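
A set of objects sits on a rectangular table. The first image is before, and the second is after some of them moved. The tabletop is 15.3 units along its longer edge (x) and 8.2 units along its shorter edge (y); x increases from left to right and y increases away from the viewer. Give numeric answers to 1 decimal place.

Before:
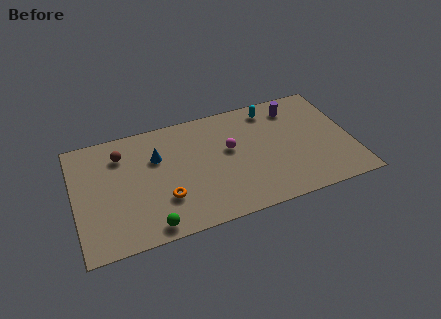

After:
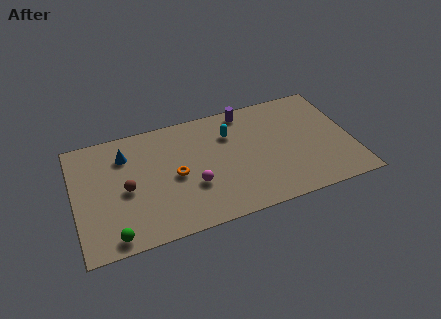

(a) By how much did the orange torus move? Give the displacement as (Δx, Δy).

(0.7, 1.4)

From the two frames, the orange torus sits at roughly (4.8, 2.5) before and (5.5, 3.9) after.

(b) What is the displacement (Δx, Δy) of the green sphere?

(-2.0, 0.0)

From the two frames, the green sphere sits at roughly (3.9, 0.9) before and (1.9, 0.9) after.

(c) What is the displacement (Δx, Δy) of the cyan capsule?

(-2.4, -1.1)

The cyan capsule was at about (11.1, 7.0) and moved to about (8.7, 5.9).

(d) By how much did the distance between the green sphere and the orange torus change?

+2.9

Before: roughly 1.8 units apart; after: 4.7. That's 2.9 units further apart.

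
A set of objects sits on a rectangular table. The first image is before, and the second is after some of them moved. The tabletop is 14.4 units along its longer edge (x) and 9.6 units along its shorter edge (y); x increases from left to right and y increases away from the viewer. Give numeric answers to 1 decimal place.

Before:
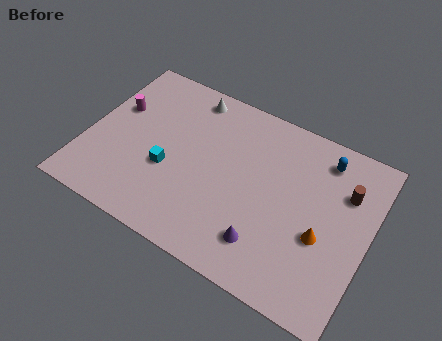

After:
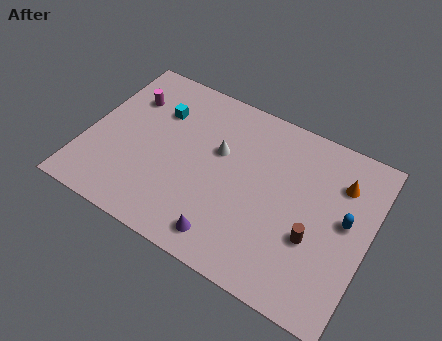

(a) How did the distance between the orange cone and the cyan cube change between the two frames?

+1.5

They were about 7.9 units apart before and 9.4 after — 1.5 units further apart.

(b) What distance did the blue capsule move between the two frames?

3.2

The blue capsule moved from about (11.7, 8.0) to (13.2, 5.2), a distance of √(1.5² + 2.8²) ≈ 3.2.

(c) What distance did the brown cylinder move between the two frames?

3.4

The brown cylinder was near (13.0, 6.7) before and (11.8, 3.5) after, so it travelled √(1.2² + 3.2²) ≈ 3.4 units.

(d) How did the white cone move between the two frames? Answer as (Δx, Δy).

(1.9, -2.5)

From the two frames, the white cone sits at roughly (4.7, 8.4) before and (6.6, 5.9) after.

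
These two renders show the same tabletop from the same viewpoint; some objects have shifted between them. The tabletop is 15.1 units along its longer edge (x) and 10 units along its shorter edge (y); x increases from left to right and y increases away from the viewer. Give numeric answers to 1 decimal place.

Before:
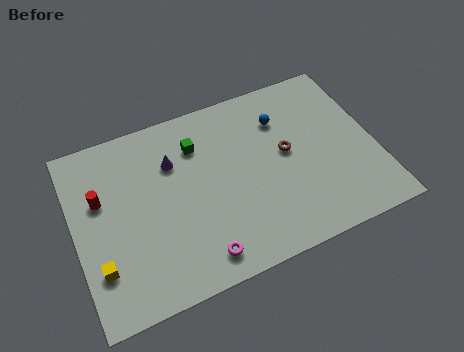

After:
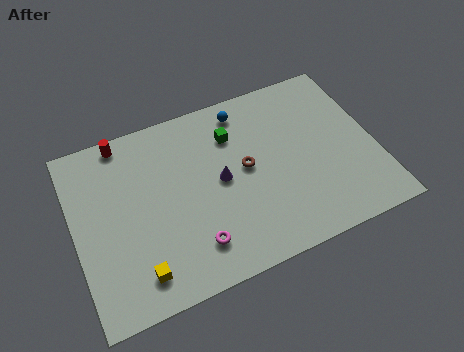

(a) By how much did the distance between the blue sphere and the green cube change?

-2.9

They were about 4.3 units apart before and 1.4 after — 2.9 units closer together.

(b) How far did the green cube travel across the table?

1.8

The green cube was near (6.4, 7.5) before and (8.2, 7.4) after, so it travelled √(1.8² + 0.1²) ≈ 1.8 units.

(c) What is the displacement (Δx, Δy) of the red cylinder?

(1.4, 2.8)

The red cylinder was at about (1.4, 6.3) and moved to about (2.8, 9.1).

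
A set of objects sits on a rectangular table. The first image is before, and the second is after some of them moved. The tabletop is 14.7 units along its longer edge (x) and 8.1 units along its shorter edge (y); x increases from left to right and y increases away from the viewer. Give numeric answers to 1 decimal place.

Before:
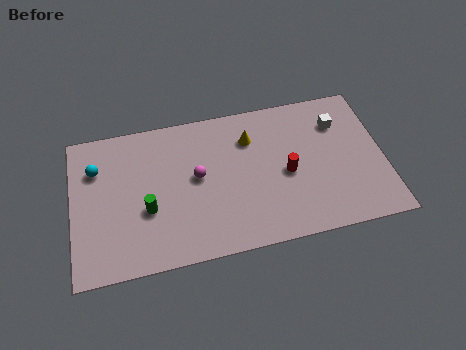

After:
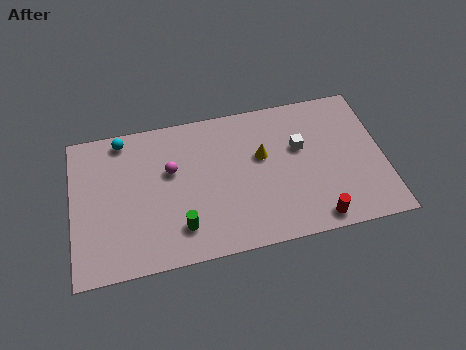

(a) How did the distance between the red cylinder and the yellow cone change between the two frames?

+1.8

Before: roughly 2.8 units apart; after: 4.6. That's 1.8 units further apart.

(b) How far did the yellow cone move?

1.2

From (8.5, 6.0) to (9.0, 4.9), the yellow cone covered √(0.5² + 1.1²) ≈ 1.2 units.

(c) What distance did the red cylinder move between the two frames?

3.0

From (10.1, 3.7) to (11.3, 0.9), the red cylinder covered √(1.2² + 2.8²) ≈ 3.0 units.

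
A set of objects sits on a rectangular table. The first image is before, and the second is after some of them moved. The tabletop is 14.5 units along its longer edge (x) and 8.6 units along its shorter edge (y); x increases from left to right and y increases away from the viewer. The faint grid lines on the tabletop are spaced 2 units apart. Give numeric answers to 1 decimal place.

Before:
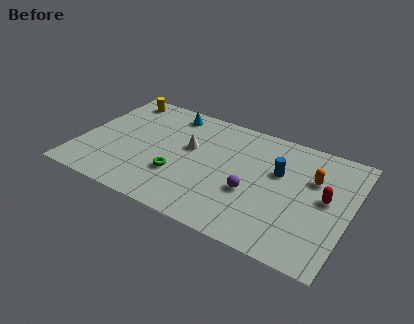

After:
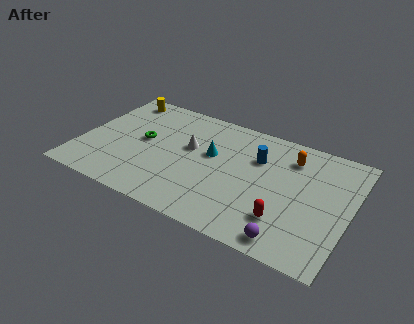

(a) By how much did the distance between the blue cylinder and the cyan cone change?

-4.0

The distance was about 6.5 in the first image and 2.5 in the second, so they moved 4.0 units closer together.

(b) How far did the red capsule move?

3.1

The red capsule moved from about (13.2, 4.6) to (11.3, 2.2), a distance of √(1.9² + 2.4²) ≈ 3.1.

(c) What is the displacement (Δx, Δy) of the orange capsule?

(-1.3, 1.0)

The orange capsule was at about (12.4, 5.7) and moved to about (11.1, 6.7).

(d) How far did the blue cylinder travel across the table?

1.3

From (10.6, 5.4) to (9.4, 5.9), the blue cylinder covered √(1.2² + 0.5²) ≈ 1.3 units.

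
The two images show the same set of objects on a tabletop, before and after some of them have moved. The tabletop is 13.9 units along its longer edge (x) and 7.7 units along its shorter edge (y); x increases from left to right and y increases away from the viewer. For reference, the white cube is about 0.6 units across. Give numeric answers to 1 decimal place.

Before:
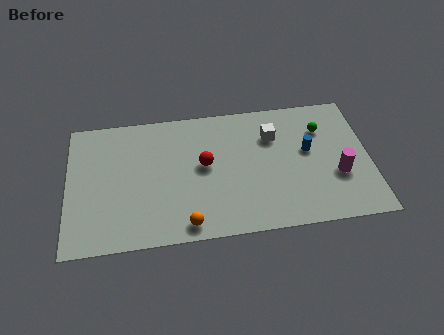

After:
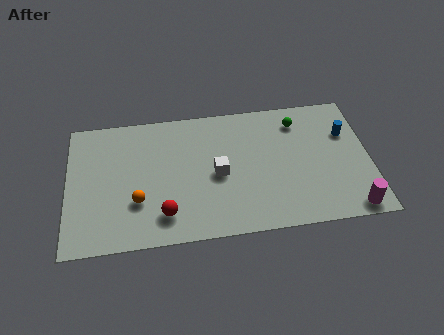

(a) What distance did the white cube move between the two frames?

3.2

The white cube was near (9.5, 5.5) before and (6.9, 3.6) after, so it travelled √(2.6² + 1.9²) ≈ 3.2 units.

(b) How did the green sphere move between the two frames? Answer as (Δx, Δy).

(-1.1, 0.6)

The green sphere was at about (11.8, 5.6) and moved to about (10.7, 6.2).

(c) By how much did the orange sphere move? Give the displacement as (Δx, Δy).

(-2.2, 1.6)

The orange sphere was at about (5.4, 0.9) and moved to about (3.2, 2.5).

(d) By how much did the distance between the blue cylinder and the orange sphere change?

+3.4

They were about 6.7 units apart before and 10.1 after — 3.4 units further apart.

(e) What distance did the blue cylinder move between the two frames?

2.0

The blue cylinder moved from about (11.1, 4.4) to (12.9, 5.2), a distance of √(1.8² + 0.8²) ≈ 2.0.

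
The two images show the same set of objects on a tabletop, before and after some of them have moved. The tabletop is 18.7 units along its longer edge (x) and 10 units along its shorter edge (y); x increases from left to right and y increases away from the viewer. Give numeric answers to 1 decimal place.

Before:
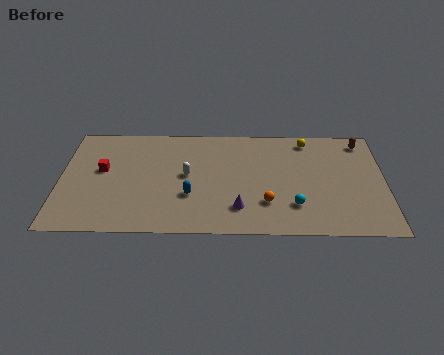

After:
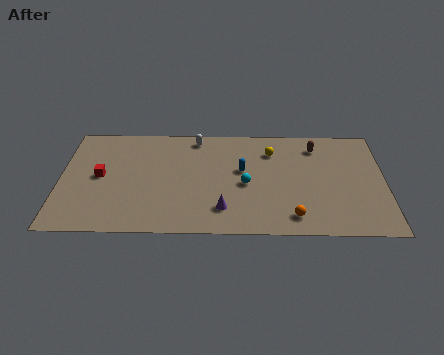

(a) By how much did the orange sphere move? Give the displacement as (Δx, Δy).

(1.5, -1.2)

The orange sphere was at about (11.9, 2.8) and moved to about (13.4, 1.6).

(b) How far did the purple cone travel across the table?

0.9

The purple cone was near (10.3, 2.3) before and (9.4, 2.2) after, so it travelled √(0.9² + 0.1²) ≈ 0.9 units.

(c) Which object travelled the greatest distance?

the blue capsule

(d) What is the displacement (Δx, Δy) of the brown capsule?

(-2.7, -0.5)

The brown capsule was at about (17.5, 8.6) and moved to about (14.8, 8.1).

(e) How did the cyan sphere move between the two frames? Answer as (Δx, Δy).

(-2.8, 1.9)

From the two frames, the cyan sphere sits at roughly (13.5, 2.6) before and (10.7, 4.5) after.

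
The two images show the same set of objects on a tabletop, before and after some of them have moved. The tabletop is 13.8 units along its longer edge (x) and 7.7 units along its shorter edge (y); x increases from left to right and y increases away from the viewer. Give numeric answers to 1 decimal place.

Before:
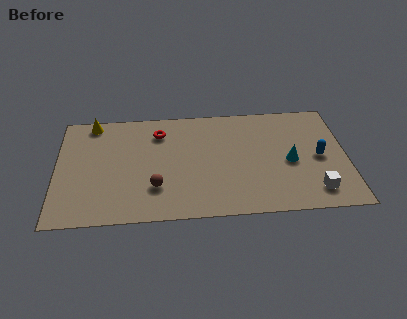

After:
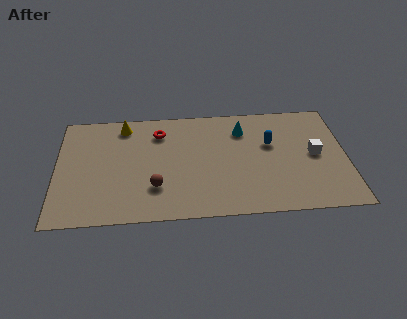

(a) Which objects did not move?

the brown sphere and the red torus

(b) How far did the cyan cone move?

3.3

The cyan cone was near (11.1, 3.5) before and (8.9, 5.9) after, so it travelled √(2.2² + 2.4²) ≈ 3.3 units.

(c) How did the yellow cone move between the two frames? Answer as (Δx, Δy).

(1.5, -0.3)

From the two frames, the yellow cone sits at roughly (1.7, 6.9) before and (3.2, 6.6) after.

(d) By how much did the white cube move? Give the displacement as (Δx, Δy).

(0.1, 2.5)

The white cube started near (12.2, 1.4) and ended near (12.3, 3.9).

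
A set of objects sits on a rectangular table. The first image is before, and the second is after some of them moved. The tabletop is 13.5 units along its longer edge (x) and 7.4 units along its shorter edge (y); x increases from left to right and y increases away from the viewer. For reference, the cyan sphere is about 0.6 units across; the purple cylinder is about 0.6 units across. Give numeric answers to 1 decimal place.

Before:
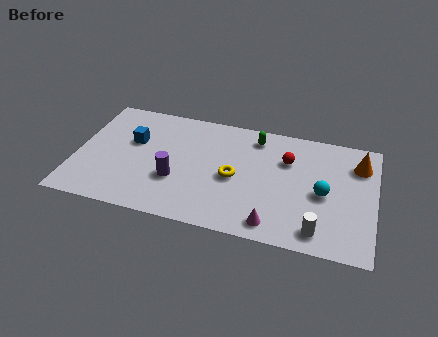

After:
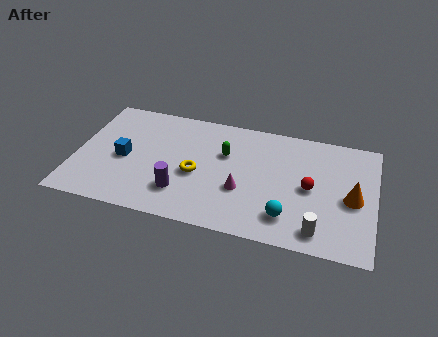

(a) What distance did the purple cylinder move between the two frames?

0.8

From (4.6, 2.6) to (4.9, 1.9), the purple cylinder covered √(0.3² + 0.7²) ≈ 0.8 units.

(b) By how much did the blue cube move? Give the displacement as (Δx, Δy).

(-0.3, -1.2)

The blue cube started near (2.5, 4.6) and ended near (2.2, 3.4).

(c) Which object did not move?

the white cylinder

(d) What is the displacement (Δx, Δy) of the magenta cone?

(-1.5, 1.7)

From the two frames, the magenta cone sits at roughly (9.1, 1.0) before and (7.6, 2.7) after.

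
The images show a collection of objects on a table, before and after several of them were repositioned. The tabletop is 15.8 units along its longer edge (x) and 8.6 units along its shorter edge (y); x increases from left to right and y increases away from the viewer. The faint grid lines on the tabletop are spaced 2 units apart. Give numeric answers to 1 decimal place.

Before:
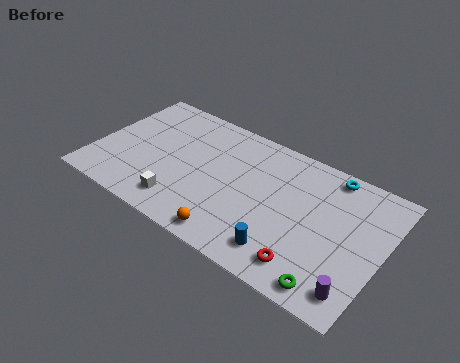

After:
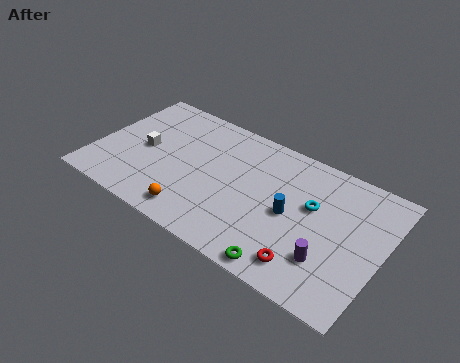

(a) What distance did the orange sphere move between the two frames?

2.2

The orange sphere was near (8.2, 1.0) before and (6.0, 1.3) after, so it travelled √(2.2² + 0.3²) ≈ 2.2 units.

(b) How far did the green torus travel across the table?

2.4

The green torus was near (13.6, 1.0) before and (11.2, 0.8) after, so it travelled √(2.4² + 0.2²) ≈ 2.4 units.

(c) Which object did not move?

the red torus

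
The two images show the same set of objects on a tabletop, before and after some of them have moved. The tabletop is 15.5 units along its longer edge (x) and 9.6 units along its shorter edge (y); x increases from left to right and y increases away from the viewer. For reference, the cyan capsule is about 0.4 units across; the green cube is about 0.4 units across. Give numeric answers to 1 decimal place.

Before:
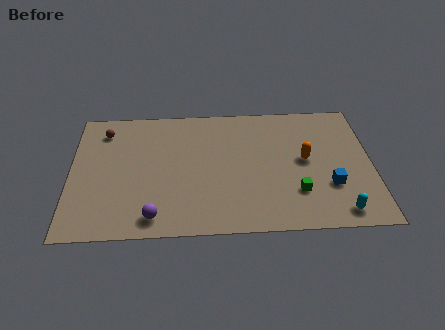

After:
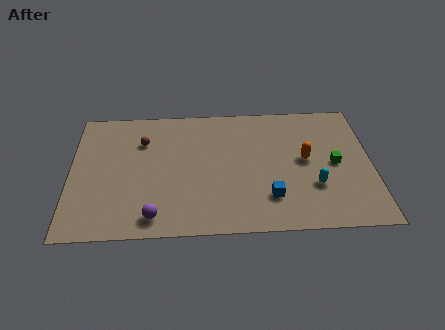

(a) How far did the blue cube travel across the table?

3.2

From (13.3, 3.1) to (10.2, 2.4), the blue cube covered √(3.1² + 0.7²) ≈ 3.2 units.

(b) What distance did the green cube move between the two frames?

2.8

The green cube moved from about (11.6, 2.7) to (13.6, 4.7), a distance of √(2.0² + 2.0²) ≈ 2.8.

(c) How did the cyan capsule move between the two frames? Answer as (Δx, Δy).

(-1.2, 1.9)

The cyan capsule started near (13.7, 1.2) and ended near (12.5, 3.1).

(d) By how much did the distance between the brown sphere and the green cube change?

-1.0

Before: roughly 11.1 units apart; after: 10.1. That's 1.0 units closer together.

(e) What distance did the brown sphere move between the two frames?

2.2

The brown sphere moved from about (1.7, 7.8) to (3.7, 6.9), a distance of √(2.0² + 0.9²) ≈ 2.2.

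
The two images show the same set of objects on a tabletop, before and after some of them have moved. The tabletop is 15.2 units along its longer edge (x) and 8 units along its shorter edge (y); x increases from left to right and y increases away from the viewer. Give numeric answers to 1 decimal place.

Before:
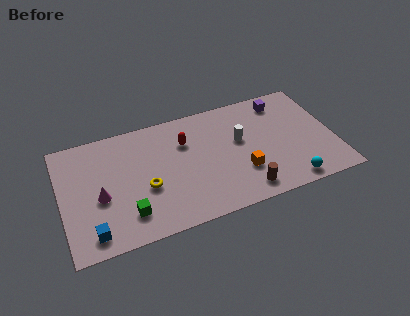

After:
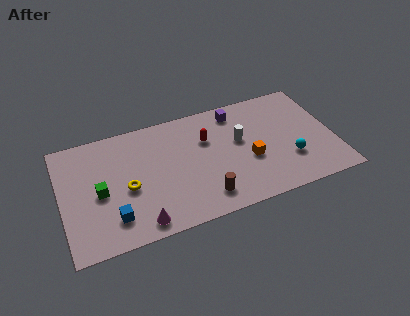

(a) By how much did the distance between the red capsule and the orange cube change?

-1.1

The distance was about 4.2 in the first image and 3.1 in the second, so they moved 1.1 units closer together.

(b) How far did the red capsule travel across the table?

1.2

From (7.0, 5.6) to (8.2, 5.4), the red capsule covered √(1.2² + 0.2²) ≈ 1.2 units.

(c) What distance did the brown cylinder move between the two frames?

2.2

The brown cylinder moved from about (9.9, 1.2) to (7.7, 1.5), a distance of √(2.2² + 0.3²) ≈ 2.2.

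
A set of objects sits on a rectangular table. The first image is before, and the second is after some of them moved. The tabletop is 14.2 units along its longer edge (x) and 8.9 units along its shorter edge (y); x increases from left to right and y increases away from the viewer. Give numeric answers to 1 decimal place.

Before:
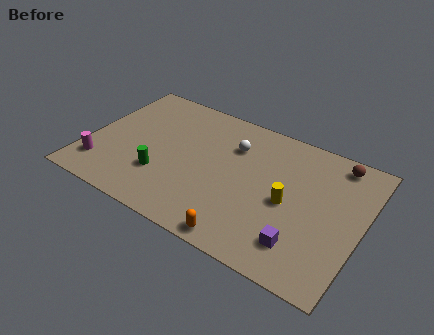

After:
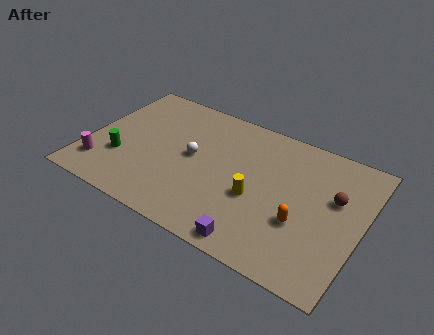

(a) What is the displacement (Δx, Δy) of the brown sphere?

(0.2, -2.3)

The brown sphere started near (12.5, 7.8) and ended near (12.7, 5.5).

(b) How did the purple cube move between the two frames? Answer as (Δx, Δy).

(-2.2, -1.0)

From the two frames, the purple cube sits at roughly (11.5, 1.9) before and (9.3, 0.9) after.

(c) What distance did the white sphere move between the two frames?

2.5

The white sphere moved from about (7.3, 6.4) to (5.4, 4.7), a distance of √(1.9² + 1.7²) ≈ 2.5.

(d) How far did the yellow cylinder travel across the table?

1.7

The yellow cylinder moved from about (10.5, 4.1) to (8.9, 3.6), a distance of √(1.6² + 0.5²) ≈ 1.7.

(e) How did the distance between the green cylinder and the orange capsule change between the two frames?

+4.4

The distance was about 5.0 in the first image and 9.4 in the second, so they moved 4.4 units further apart.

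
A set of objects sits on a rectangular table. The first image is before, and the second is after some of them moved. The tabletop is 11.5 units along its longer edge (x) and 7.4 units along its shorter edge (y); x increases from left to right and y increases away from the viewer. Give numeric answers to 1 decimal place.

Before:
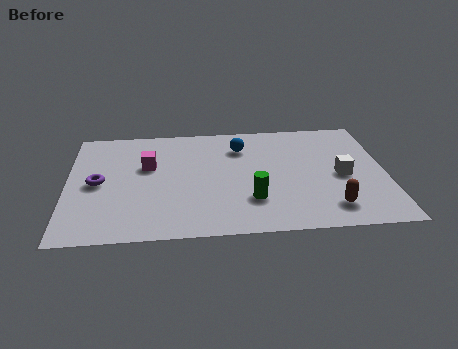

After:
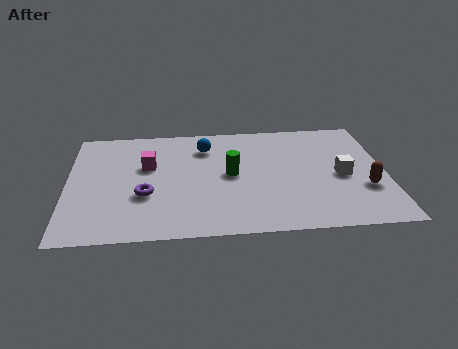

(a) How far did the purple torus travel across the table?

1.9

From (1.1, 3.6) to (2.8, 2.7), the purple torus covered √(1.7² + 0.9²) ≈ 1.9 units.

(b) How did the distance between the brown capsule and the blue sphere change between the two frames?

+1.3

Before: roughly 5.2 units apart; after: 6.5. That's 1.3 units further apart.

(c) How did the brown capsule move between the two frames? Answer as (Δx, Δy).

(1.3, 1.1)

The brown capsule was at about (9.4, 1.4) and moved to about (10.7, 2.5).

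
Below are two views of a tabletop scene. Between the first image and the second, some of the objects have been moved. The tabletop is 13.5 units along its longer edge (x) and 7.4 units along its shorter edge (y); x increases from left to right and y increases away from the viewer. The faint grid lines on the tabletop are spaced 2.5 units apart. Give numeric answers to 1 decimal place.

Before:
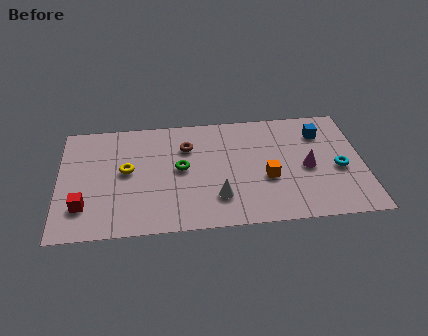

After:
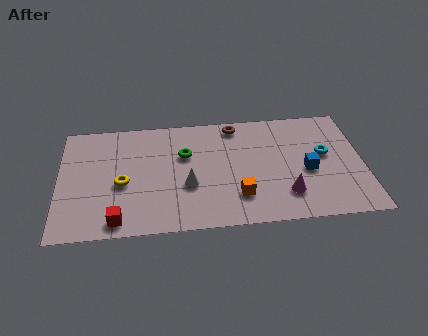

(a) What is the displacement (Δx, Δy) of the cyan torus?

(-0.6, 1.0)

The cyan torus started near (12.4, 3.2) and ended near (11.8, 4.2).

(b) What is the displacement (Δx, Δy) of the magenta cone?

(-1.0, -1.6)

From the two frames, the magenta cone sits at roughly (11.0, 3.4) before and (10.0, 1.8) after.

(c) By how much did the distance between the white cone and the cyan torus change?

+0.7

They were about 5.6 units apart before and 6.3 after — 0.7 units further apart.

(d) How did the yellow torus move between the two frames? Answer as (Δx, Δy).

(-0.2, -0.8)

The yellow torus started near (3.0, 4.0) and ended near (2.8, 3.2).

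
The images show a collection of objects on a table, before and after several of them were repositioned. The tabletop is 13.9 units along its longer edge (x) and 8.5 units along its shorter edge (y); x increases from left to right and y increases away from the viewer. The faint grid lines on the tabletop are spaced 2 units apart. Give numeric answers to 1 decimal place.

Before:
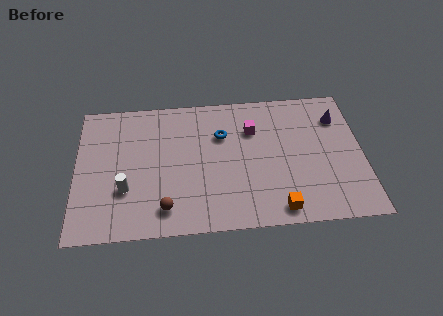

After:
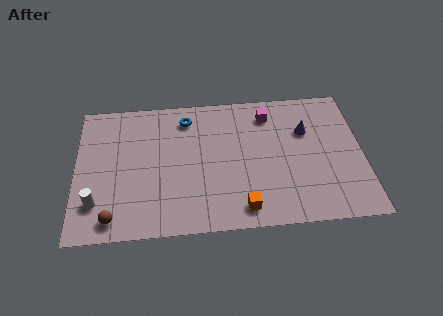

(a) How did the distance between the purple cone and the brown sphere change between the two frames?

+0.7

Before: roughly 9.8 units apart; after: 10.5. That's 0.7 units further apart.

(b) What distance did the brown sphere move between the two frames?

2.5

From (4.3, 1.5) to (1.8, 1.1), the brown sphere covered √(2.5² + 0.4²) ≈ 2.5 units.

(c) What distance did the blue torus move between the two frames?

2.1

From (7.1, 5.8) to (5.4, 7.0), the blue torus covered √(1.7² + 1.2²) ≈ 2.1 units.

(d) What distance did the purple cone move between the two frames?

1.7

The purple cone moved from about (12.8, 6.4) to (11.2, 5.7), a distance of √(1.6² + 0.7²) ≈ 1.7.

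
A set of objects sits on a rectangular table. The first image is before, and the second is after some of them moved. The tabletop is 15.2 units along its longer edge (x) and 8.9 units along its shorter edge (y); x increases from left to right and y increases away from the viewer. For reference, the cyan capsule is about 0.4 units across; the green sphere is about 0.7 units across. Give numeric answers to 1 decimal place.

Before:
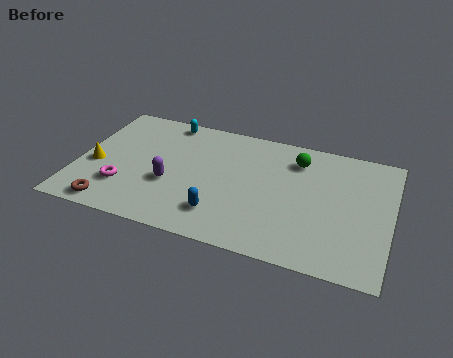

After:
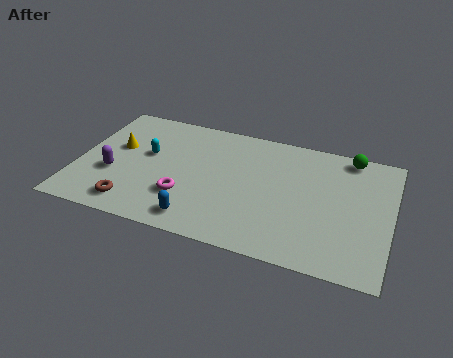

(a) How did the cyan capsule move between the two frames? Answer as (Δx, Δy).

(-0.7, -2.8)

From the two frames, the cyan capsule sits at roughly (4.0, 8.0) before and (3.3, 5.2) after.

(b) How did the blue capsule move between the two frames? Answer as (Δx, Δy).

(-1.0, -0.7)

The blue capsule started near (7.2, 2.0) and ended near (6.2, 1.3).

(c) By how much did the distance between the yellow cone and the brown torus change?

+1.2

They were about 2.9 units apart before and 4.1 after — 1.2 units further apart.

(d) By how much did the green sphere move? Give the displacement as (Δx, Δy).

(2.5, 1.0)

The green sphere started near (10.5, 7.0) and ended near (13.0, 8.0).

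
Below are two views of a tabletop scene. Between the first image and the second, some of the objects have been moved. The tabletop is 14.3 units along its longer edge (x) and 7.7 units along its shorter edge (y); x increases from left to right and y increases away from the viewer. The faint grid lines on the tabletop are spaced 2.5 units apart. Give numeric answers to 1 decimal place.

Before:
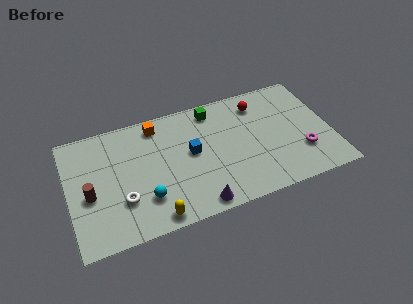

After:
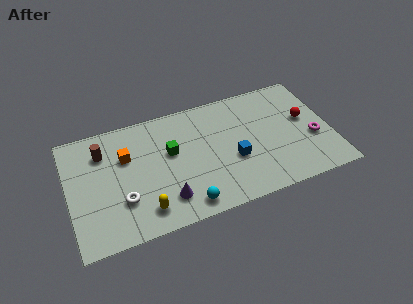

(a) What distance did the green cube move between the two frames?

3.2

The green cube moved from about (8.1, 6.6) to (5.6, 4.6), a distance of √(2.5² + 2.0²) ≈ 3.2.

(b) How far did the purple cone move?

1.8

The purple cone moved from about (6.7, 0.8) to (5.1, 1.7), a distance of √(1.6² + 0.9²) ≈ 1.8.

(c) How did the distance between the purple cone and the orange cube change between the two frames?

-2.1

Before: roughly 6.0 units apart; after: 3.9. That's 2.1 units closer together.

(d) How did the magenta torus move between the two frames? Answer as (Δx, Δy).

(0.7, 0.7)

The magenta torus started near (12.6, 2.3) and ended near (13.3, 3.0).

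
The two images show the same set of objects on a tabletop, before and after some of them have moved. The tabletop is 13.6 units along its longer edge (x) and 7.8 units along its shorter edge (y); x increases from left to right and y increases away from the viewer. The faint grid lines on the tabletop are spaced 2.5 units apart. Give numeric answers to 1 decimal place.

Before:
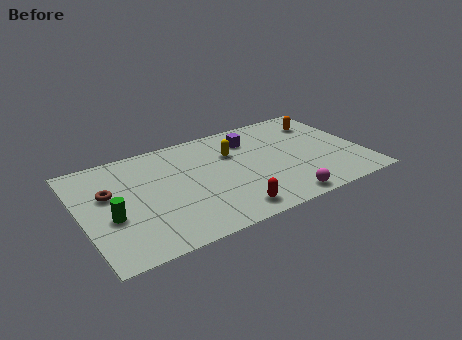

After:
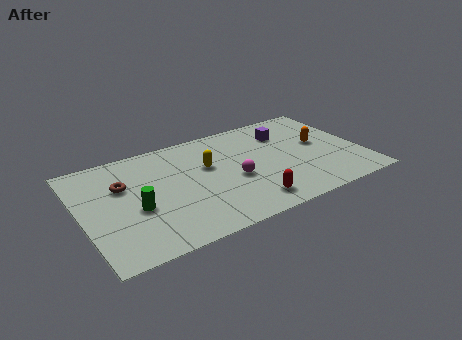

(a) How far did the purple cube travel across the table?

1.7

The purple cube moved from about (8.5, 6.0) to (10.2, 5.8), a distance of √(1.7² + 0.2²) ≈ 1.7.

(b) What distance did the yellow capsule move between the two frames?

1.4

The yellow capsule was near (7.5, 5.3) before and (6.2, 4.8) after, so it travelled √(1.3² + 0.5²) ≈ 1.4 units.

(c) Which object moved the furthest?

the magenta sphere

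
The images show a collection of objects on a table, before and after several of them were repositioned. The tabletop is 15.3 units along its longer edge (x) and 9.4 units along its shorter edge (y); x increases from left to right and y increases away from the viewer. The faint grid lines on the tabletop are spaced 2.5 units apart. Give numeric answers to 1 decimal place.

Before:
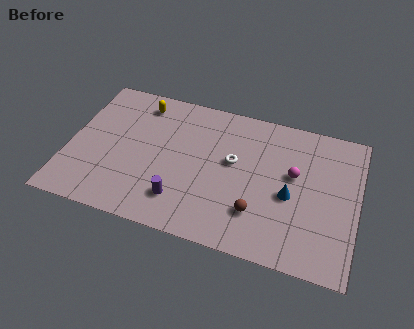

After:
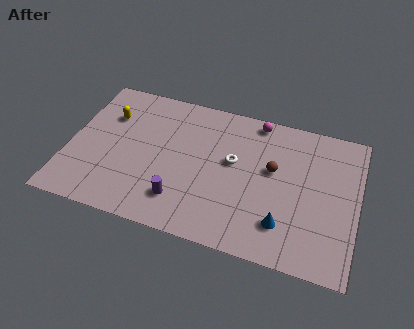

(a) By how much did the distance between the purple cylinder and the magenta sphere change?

+0.7

The distance was about 6.6 in the first image and 7.3 in the second, so they moved 0.7 units further apart.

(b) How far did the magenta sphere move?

3.7

From (11.9, 5.5) to (9.7, 8.5), the magenta sphere covered √(2.2² + 3.0²) ≈ 3.7 units.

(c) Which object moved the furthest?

the magenta sphere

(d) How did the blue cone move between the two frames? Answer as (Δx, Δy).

(-0.2, -1.9)

From the two frames, the blue cone sits at roughly (11.8, 4.1) before and (11.6, 2.2) after.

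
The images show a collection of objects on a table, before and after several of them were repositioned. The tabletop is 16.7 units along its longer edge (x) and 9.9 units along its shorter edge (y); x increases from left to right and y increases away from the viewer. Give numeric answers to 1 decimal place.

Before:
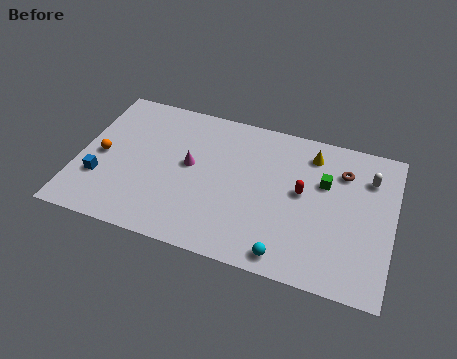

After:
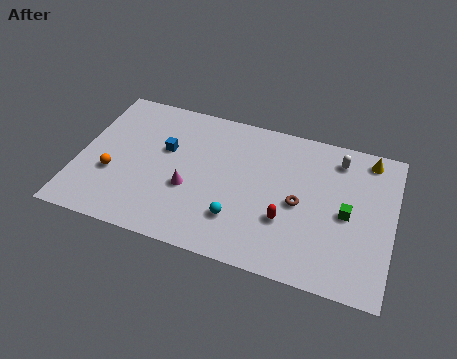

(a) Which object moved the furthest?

the blue cube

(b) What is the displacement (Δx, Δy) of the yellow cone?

(3.0, 0.6)

The yellow cone started near (12.2, 8.1) and ended near (15.2, 8.7).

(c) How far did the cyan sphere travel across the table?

3.1

From (11.4, 1.1) to (8.7, 2.6), the cyan sphere covered √(2.7² + 1.5²) ≈ 3.1 units.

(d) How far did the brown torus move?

3.5

The brown torus moved from about (13.9, 7.4) to (11.8, 4.6), a distance of √(2.1² + 2.8²) ≈ 3.5.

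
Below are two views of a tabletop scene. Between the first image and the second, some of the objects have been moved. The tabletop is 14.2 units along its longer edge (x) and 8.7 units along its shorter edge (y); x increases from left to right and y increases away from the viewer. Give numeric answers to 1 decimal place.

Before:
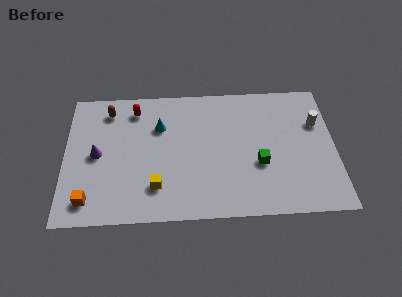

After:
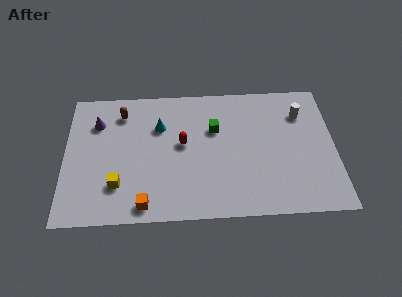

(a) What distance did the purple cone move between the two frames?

2.1

From (1.7, 4.3) to (1.7, 6.4), the purple cone covered √(0.0² + 2.1²) ≈ 2.1 units.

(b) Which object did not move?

the cyan cone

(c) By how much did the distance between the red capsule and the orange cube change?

-2.0

Before: roughly 6.3 units apart; after: 4.3. That's 2.0 units closer together.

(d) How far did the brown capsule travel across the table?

0.7

The brown capsule moved from about (2.3, 7.2) to (3.0, 7.0), a distance of √(0.7² + 0.2²) ≈ 0.7.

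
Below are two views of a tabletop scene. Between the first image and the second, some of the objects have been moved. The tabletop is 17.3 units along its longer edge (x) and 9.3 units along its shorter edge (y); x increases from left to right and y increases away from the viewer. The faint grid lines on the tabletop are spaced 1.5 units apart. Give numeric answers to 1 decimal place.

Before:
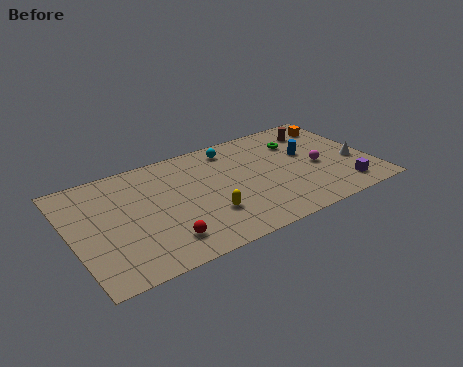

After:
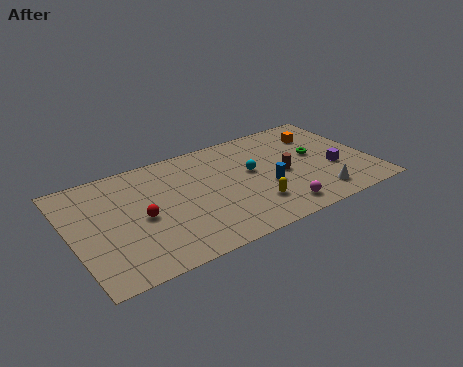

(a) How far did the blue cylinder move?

3.3

From (13.8, 5.5) to (11.1, 3.6), the blue cylinder covered √(2.7² + 1.9²) ≈ 3.3 units.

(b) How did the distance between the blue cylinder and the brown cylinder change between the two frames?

-0.8

The distance was about 2.1 in the first image and 1.3 in the second, so they moved 0.8 units closer together.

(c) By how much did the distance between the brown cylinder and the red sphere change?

-3.1

Before: roughly 11.4 units apart; after: 8.3. That's 3.1 units closer together.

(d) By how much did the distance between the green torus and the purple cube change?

-3.6

The distance was about 5.5 in the first image and 1.9 in the second, so they moved 3.6 units closer together.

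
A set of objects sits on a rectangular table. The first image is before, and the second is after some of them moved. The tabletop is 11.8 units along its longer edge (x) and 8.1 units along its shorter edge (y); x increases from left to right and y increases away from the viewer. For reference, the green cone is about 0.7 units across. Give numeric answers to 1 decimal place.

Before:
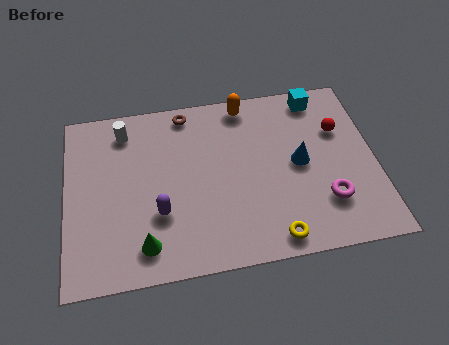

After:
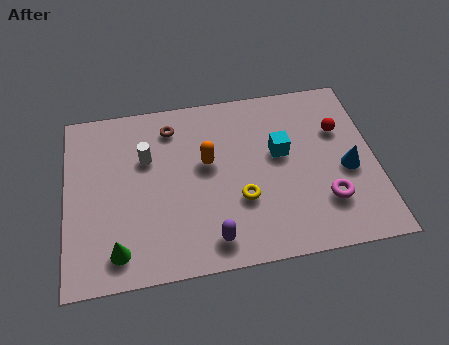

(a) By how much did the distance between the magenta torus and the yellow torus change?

+0.8

The distance was about 2.5 in the first image and 3.3 in the second, so they moved 0.8 units further apart.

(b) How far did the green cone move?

1.0

From (2.9, 1.4) to (1.9, 1.3), the green cone covered √(1.0² + 0.1²) ≈ 1.0 units.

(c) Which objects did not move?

the magenta torus and the red sphere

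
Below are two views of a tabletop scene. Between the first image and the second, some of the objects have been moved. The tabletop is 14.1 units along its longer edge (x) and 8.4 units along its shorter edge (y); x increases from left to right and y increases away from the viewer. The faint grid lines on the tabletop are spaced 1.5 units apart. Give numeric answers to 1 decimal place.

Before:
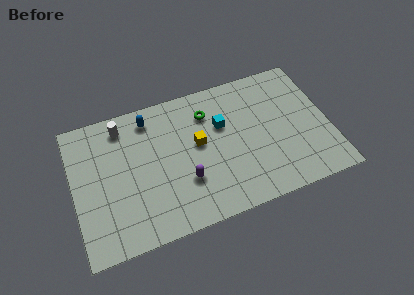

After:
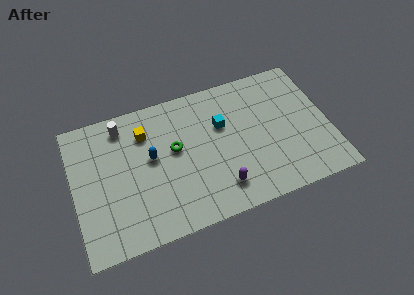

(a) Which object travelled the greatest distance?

the yellow cube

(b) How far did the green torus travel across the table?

2.6

The green torus moved from about (7.6, 6.4) to (5.6, 4.8), a distance of √(2.0² + 1.6²) ≈ 2.6.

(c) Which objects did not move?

the cyan cube and the white cylinder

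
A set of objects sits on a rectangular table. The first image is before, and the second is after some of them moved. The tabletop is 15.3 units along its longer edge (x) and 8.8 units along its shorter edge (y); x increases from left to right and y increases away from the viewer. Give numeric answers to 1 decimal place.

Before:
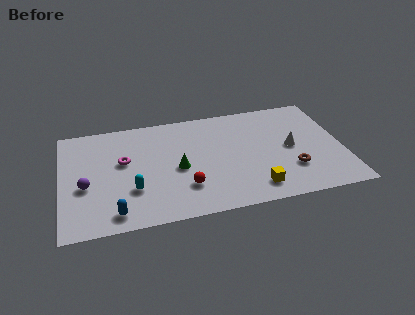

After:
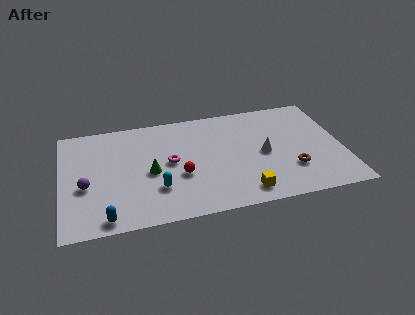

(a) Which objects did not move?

the purple sphere and the brown torus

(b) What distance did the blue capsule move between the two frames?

0.6

From (2.8, 1.2) to (2.3, 0.9), the blue capsule covered √(0.5² + 0.3²) ≈ 0.6 units.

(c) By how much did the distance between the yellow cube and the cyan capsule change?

-1.8

Before: roughly 6.6 units apart; after: 4.8. That's 1.8 units closer together.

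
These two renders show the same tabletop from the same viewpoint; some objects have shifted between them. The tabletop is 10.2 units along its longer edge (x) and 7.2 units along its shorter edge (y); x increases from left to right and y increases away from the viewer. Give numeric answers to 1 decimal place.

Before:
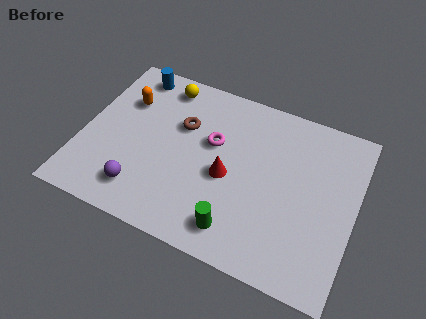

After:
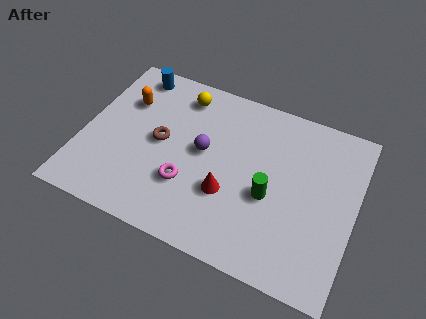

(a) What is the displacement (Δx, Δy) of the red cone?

(0.1, -0.7)

The red cone was at about (5.5, 3.2) and moved to about (5.6, 2.5).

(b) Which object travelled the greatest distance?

the purple sphere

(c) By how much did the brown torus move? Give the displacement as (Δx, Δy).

(-0.7, -1.0)

From the two frames, the brown torus sits at roughly (3.6, 4.7) before and (2.9, 3.7) after.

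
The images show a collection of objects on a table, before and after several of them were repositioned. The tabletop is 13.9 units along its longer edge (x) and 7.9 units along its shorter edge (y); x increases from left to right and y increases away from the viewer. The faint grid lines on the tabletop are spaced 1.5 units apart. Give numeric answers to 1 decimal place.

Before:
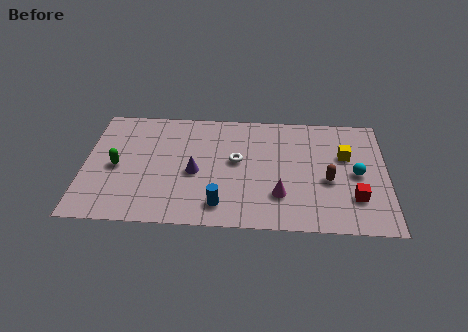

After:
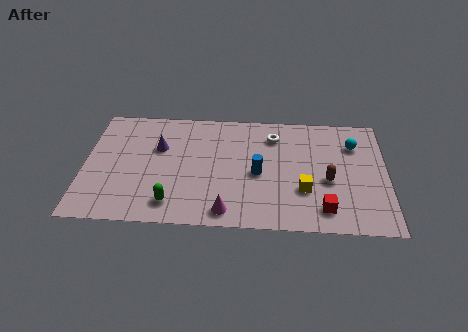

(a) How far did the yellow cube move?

3.1

The yellow cube was near (12.0, 5.0) before and (10.1, 2.6) after, so it travelled √(1.9² + 2.4²) ≈ 3.1 units.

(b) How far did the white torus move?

2.5

The white torus was near (7.0, 4.4) before and (8.7, 6.2) after, so it travelled √(1.7² + 1.8²) ≈ 2.5 units.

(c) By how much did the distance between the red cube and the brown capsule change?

+0.3

The distance was about 1.6 in the first image and 1.9 in the second, so they moved 0.3 units further apart.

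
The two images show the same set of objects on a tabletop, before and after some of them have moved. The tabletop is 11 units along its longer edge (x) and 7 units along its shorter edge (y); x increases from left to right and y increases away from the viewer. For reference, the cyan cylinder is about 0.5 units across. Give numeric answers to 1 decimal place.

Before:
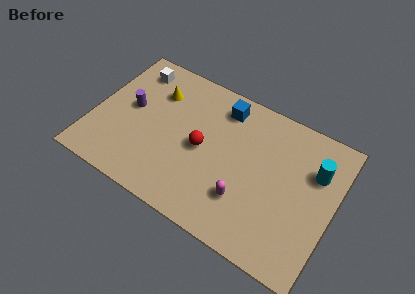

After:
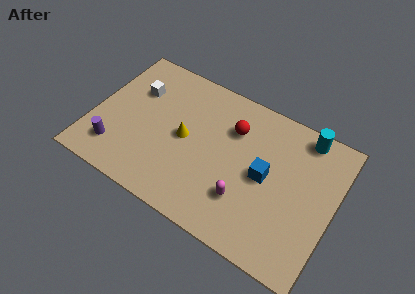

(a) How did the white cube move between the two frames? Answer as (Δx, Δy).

(0.3, -1.0)

The white cube started near (1.4, 5.8) and ended near (1.7, 4.8).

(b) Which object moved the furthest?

the blue cube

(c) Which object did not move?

the magenta capsule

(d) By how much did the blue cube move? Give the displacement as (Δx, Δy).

(2.3, -2.3)

The blue cube was at about (5.6, 5.8) and moved to about (7.9, 3.5).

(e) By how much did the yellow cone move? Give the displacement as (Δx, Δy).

(1.6, -1.6)

From the two frames, the yellow cone sits at roughly (2.6, 5.1) before and (4.2, 3.5) after.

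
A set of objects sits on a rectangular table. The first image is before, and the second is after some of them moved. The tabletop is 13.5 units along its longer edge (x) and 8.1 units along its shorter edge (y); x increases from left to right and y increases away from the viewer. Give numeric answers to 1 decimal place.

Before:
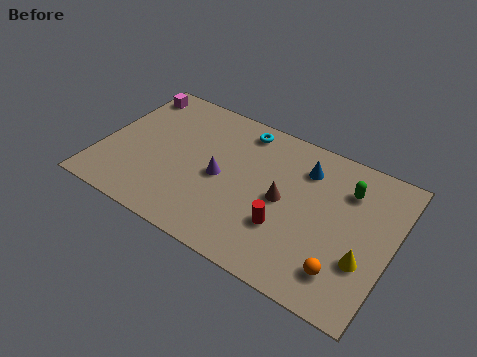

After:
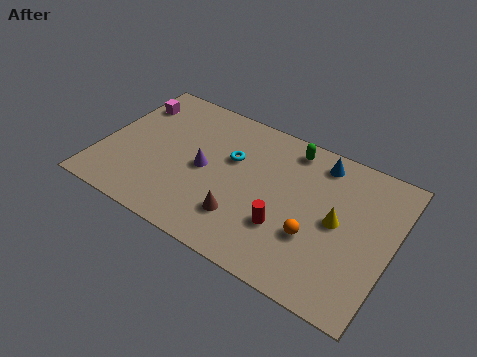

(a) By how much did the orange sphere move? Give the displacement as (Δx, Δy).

(-1.5, 1.1)

The orange sphere was at about (11.6, 1.7) and moved to about (10.1, 2.8).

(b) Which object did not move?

the red cylinder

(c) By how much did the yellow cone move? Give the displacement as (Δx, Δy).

(-1.4, 1.4)

The yellow cone started near (12.4, 2.7) and ended near (11.0, 4.1).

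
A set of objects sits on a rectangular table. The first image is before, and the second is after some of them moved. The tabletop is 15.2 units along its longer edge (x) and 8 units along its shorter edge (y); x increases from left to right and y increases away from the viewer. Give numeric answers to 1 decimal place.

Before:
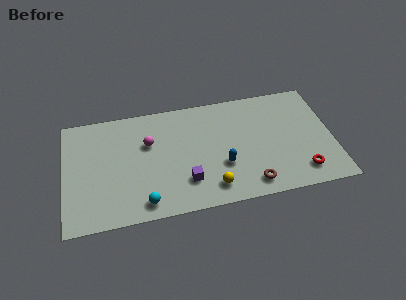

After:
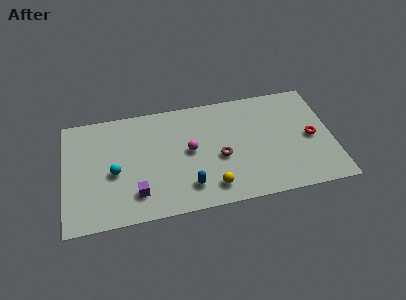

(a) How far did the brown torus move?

2.7

From (10.4, 1.2) to (8.8, 3.4), the brown torus covered √(1.6² + 2.2²) ≈ 2.7 units.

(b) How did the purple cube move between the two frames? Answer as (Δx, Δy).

(-2.8, -0.3)

The purple cube started near (6.8, 2.1) and ended near (4.0, 1.8).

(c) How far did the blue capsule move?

2.3

The blue capsule was near (8.9, 2.8) before and (6.9, 1.7) after, so it travelled √(2.0² + 1.1²) ≈ 2.3 units.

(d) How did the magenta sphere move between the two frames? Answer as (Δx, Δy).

(2.3, -1.0)

The magenta sphere was at about (4.8, 5.2) and moved to about (7.1, 4.2).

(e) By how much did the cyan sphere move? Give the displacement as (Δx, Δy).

(-1.6, 2.4)

The cyan sphere was at about (4.4, 1.1) and moved to about (2.8, 3.5).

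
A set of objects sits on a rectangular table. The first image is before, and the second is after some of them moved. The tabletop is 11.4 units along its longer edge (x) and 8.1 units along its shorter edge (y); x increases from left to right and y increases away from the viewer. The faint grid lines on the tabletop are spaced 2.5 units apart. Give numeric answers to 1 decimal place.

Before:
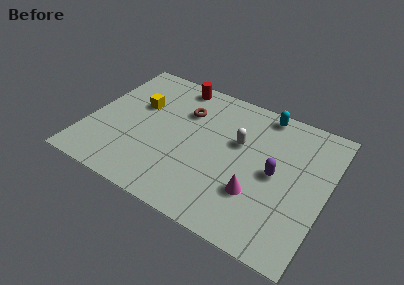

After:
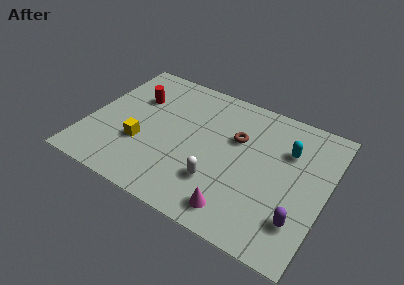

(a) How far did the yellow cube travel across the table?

2.4

The yellow cube moved from about (2.2, 5.1) to (2.7, 2.8), a distance of √(0.5² + 2.3²) ≈ 2.4.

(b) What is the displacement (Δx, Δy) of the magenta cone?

(-0.7, -1.3)

From the two frames, the magenta cone sits at roughly (8.3, 2.5) before and (7.6, 1.2) after.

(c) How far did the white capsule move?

2.8

From (7.1, 5.0) to (6.5, 2.3), the white capsule covered √(0.6² + 2.7²) ≈ 2.8 units.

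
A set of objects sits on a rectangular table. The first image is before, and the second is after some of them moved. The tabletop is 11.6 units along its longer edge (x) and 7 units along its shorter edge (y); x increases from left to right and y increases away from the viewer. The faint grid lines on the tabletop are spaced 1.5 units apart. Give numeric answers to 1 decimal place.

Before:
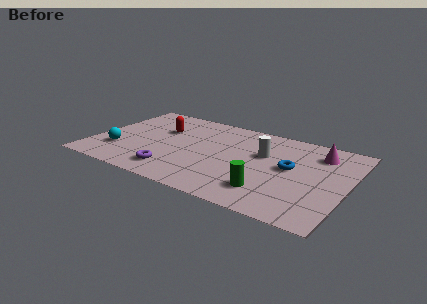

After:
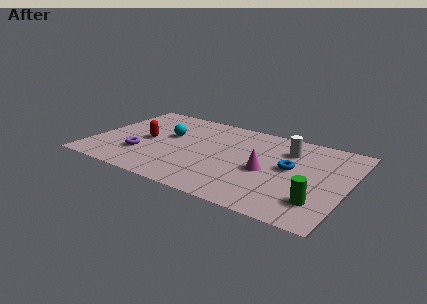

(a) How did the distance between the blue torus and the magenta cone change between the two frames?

-0.8

They were about 2.0 units apart before and 1.2 after — 0.8 units closer together.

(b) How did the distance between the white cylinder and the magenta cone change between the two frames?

-0.4

The distance was about 2.6 in the first image and 2.2 in the second, so they moved 0.4 units closer together.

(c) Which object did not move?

the blue torus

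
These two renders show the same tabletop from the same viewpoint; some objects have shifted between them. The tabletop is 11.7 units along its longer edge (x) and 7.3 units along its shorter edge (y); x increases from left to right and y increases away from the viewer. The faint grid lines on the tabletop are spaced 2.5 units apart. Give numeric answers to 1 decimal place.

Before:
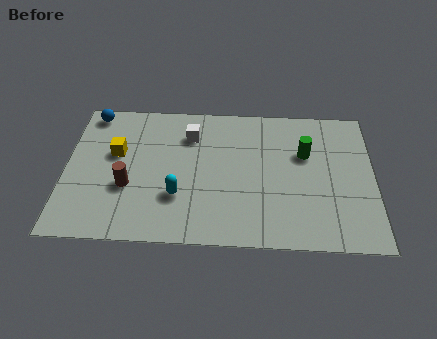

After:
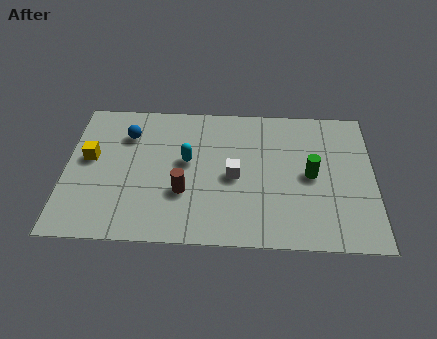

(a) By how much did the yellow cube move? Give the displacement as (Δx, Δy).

(-1.0, -0.3)

From the two frames, the yellow cube sits at roughly (1.9, 4.4) before and (0.9, 4.1) after.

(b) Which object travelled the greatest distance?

the white cube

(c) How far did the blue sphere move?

1.8

The blue sphere moved from about (0.9, 6.5) to (2.3, 5.4), a distance of √(1.4² + 1.1²) ≈ 1.8.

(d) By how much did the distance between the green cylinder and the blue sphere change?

-1.2

They were about 8.4 units apart before and 7.2 after — 1.2 units closer together.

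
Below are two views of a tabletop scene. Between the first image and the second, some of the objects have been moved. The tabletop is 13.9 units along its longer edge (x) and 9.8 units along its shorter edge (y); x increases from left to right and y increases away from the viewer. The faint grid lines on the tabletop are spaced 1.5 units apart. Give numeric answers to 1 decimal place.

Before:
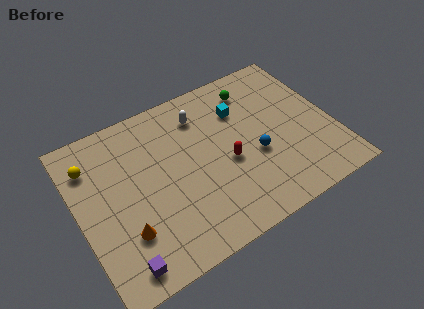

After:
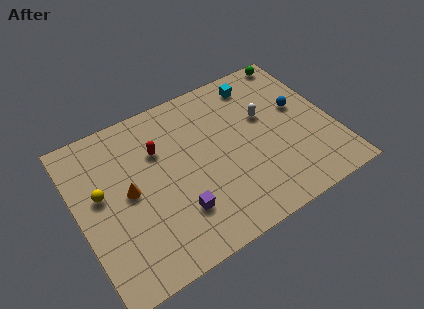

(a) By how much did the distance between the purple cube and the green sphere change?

-0.7

They were about 10.8 units apart before and 10.1 after — 0.7 units closer together.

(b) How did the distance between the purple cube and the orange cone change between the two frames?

+1.6

Before: roughly 1.7 units apart; after: 3.3. That's 1.6 units further apart.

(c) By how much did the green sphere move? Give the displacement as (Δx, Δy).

(2.7, 1.0)

The green sphere was at about (10.1, 8.0) and moved to about (12.8, 9.0).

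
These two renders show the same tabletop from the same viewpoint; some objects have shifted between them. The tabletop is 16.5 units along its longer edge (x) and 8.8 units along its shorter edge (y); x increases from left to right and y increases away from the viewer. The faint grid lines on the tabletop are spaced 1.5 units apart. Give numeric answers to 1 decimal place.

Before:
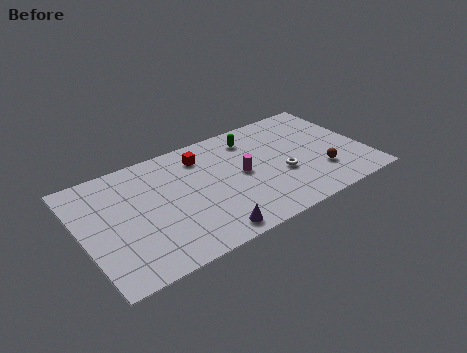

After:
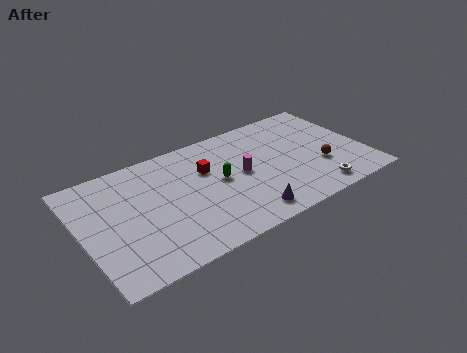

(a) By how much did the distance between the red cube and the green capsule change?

-1.7

The distance was about 3.0 in the first image and 1.3 in the second, so they moved 1.7 units closer together.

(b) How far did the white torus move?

2.8

The white torus was near (11.5, 3.4) before and (13.2, 1.2) after, so it travelled √(1.7² + 2.2²) ≈ 2.8 units.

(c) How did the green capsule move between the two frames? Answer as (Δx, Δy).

(-2.3, -2.5)

The green capsule was at about (10.3, 7.1) and moved to about (8.0, 4.6).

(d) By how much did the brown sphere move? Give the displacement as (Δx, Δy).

(0.1, 0.5)

From the two frames, the brown sphere sits at roughly (13.7, 2.5) before and (13.8, 3.0) after.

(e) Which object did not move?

the magenta cylinder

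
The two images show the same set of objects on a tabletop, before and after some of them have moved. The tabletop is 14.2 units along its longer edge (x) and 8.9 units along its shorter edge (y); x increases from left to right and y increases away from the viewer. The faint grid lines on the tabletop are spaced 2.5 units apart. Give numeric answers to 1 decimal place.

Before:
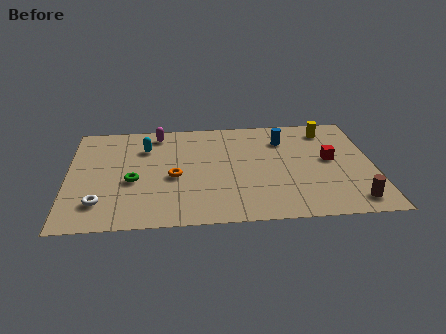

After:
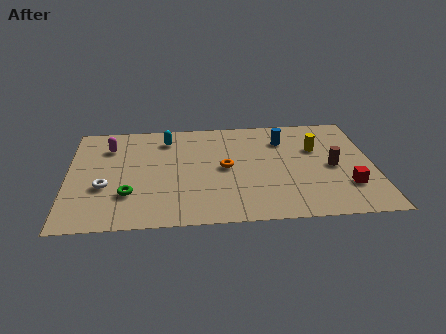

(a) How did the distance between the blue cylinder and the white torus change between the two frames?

-0.7

The distance was about 9.8 in the first image and 9.1 in the second, so they moved 0.7 units closer together.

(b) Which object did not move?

the blue cylinder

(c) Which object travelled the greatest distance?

the brown cylinder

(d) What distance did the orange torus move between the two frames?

2.5

From (4.9, 3.9) to (7.3, 4.5), the orange torus covered √(2.4² + 0.6²) ≈ 2.5 units.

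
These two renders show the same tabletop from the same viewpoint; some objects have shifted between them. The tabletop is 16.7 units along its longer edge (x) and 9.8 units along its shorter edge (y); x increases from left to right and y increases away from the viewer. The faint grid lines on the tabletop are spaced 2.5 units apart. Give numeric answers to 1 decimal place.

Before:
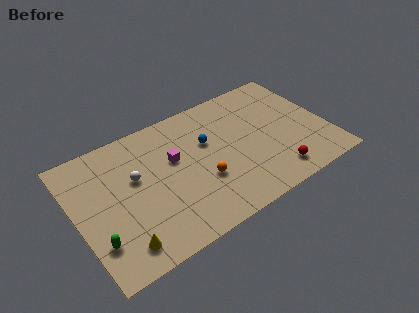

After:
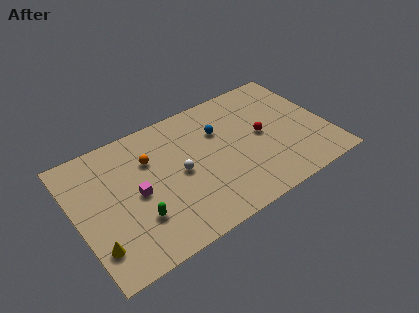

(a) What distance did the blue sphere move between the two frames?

1.0

The blue sphere moved from about (8.9, 6.2) to (9.8, 6.7), a distance of √(0.9² + 0.5²) ≈ 1.0.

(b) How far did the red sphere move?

3.4

The red sphere moved from about (12.7, 1.6) to (12.4, 5.0), a distance of √(0.3² + 3.4²) ≈ 3.4.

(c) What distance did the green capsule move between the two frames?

2.7

The green capsule was near (1.0, 2.6) before and (3.7, 2.9) after, so it travelled √(2.7² + 0.3²) ≈ 2.7 units.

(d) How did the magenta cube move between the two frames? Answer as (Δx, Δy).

(-2.7, -1.3)

The magenta cube was at about (6.6, 6.0) and moved to about (3.9, 4.7).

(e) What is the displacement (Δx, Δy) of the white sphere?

(2.8, -1.1)

The white sphere started near (4.0, 5.9) and ended near (6.8, 4.8).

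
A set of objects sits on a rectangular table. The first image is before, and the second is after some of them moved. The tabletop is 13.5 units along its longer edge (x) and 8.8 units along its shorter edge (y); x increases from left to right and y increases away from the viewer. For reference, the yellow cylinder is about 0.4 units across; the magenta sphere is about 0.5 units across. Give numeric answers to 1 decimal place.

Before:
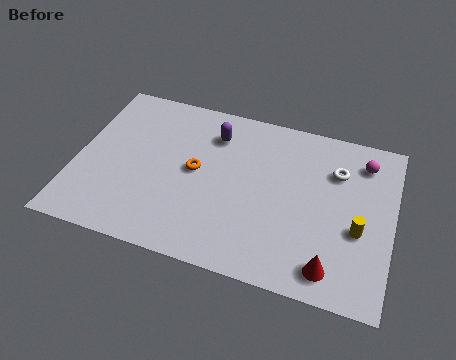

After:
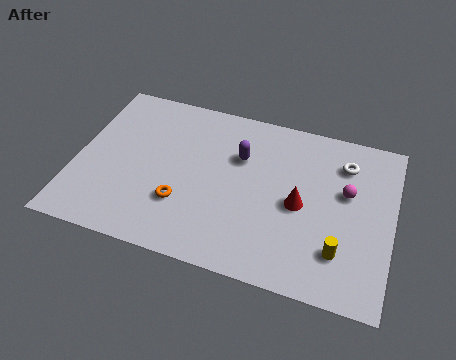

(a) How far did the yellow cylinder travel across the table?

1.5

From (12.1, 3.5) to (11.4, 2.2), the yellow cylinder covered √(0.7² + 1.3²) ≈ 1.5 units.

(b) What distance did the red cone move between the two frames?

3.2

From (11.1, 1.3) to (9.6, 4.1), the red cone covered √(1.5² + 2.8²) ≈ 3.2 units.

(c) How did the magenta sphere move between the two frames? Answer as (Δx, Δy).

(-0.6, -1.8)

From the two frames, the magenta sphere sits at roughly (12.1, 7.1) before and (11.5, 5.3) after.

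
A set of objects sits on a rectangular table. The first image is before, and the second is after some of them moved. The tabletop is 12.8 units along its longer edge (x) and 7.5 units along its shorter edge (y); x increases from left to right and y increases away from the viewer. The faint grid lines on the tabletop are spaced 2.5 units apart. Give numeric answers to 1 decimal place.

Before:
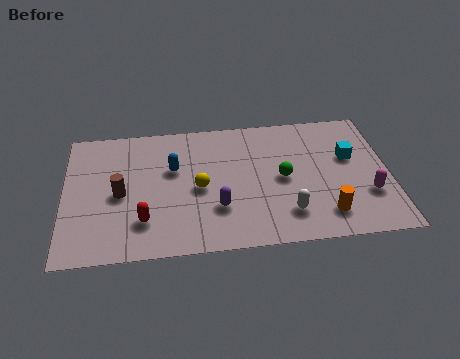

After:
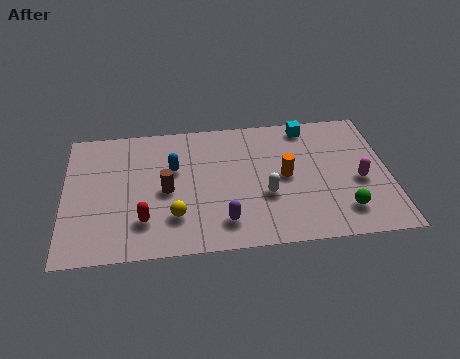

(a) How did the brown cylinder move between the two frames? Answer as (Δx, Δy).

(1.8, 0.0)

From the two frames, the brown cylinder sits at roughly (2.2, 3.5) before and (4.0, 3.5) after.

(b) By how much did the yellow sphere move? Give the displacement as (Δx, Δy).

(-1.0, -1.5)

From the two frames, the yellow sphere sits at roughly (5.3, 3.5) before and (4.3, 2.0) after.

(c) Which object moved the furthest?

the green sphere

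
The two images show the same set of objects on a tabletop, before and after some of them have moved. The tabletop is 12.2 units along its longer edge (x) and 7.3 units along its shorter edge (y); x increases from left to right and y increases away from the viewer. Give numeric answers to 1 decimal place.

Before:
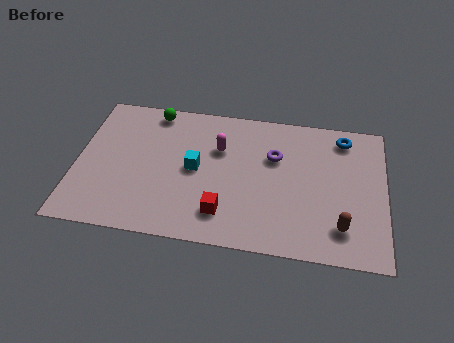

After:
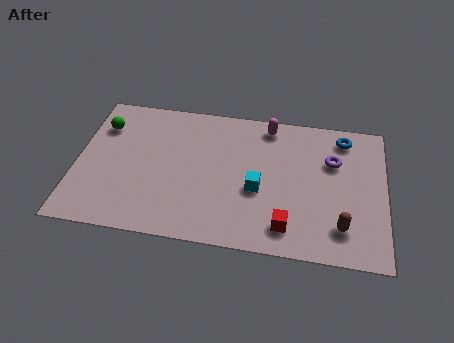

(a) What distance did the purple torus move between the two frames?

2.3

The purple torus was near (7.8, 4.8) before and (10.1, 4.9) after, so it travelled √(2.3² + 0.1²) ≈ 2.3 units.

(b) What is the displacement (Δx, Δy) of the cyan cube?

(2.5, -0.7)

The cyan cube started near (4.7, 3.7) and ended near (7.2, 3.0).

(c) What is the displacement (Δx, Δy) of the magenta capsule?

(1.9, 1.5)

From the two frames, the magenta capsule sits at roughly (5.6, 4.9) before and (7.5, 6.4) after.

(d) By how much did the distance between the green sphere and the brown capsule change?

+1.3

The distance was about 9.0 in the first image and 10.3 in the second, so they moved 1.3 units further apart.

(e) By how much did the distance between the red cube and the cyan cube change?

-0.3

Before: roughly 2.4 units apart; after: 2.1. That's 0.3 units closer together.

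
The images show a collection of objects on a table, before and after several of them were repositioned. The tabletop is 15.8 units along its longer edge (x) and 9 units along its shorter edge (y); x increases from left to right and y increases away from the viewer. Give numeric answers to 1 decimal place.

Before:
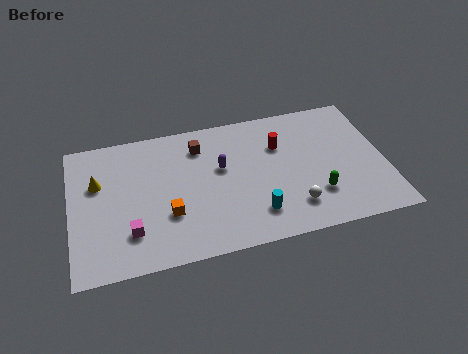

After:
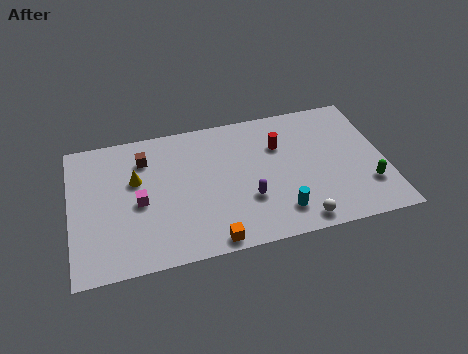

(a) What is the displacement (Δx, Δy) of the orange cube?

(2.0, -2.2)

From the two frames, the orange cube sits at roughly (4.8, 3.0) before and (6.8, 0.8) after.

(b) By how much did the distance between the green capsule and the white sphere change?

+2.6

They were about 1.3 units apart before and 3.9 after — 2.6 units further apart.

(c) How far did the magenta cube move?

1.9

From (2.9, 2.3) to (3.4, 4.1), the magenta cube covered √(0.5² + 1.8²) ≈ 1.9 units.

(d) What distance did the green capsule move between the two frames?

2.6

The green capsule moved from about (12.2, 2.5) to (14.8, 2.5), a distance of √(2.6² + 0.0²) ≈ 2.6.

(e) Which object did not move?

the red cylinder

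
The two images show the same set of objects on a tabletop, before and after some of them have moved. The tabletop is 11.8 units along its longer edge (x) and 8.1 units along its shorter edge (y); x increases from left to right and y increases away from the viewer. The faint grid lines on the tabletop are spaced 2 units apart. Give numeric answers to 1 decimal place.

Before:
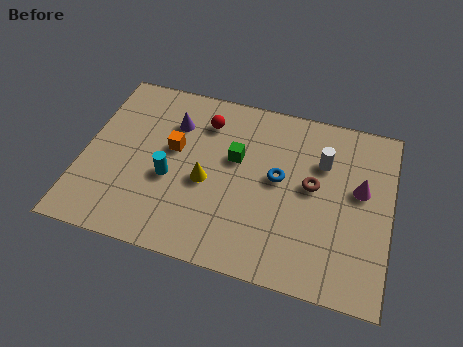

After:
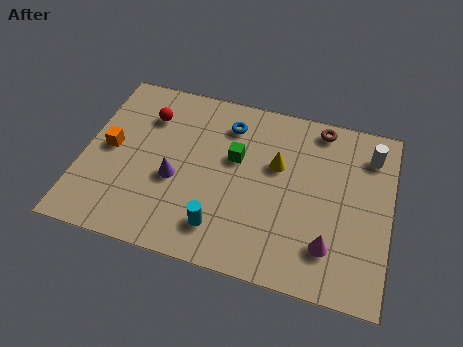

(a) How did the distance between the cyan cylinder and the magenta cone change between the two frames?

-3.2

The distance was about 7.3 in the first image and 4.1 in the second, so they moved 3.2 units closer together.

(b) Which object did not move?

the green cube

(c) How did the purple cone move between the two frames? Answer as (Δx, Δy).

(0.3, -2.6)

The purple cone started near (3.3, 5.9) and ended near (3.6, 3.3).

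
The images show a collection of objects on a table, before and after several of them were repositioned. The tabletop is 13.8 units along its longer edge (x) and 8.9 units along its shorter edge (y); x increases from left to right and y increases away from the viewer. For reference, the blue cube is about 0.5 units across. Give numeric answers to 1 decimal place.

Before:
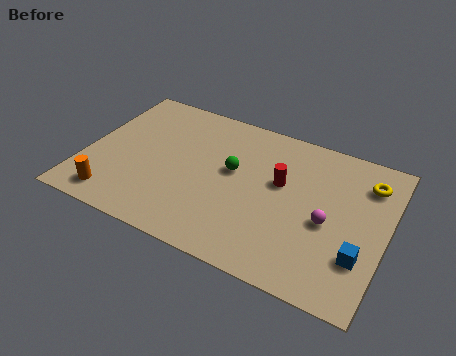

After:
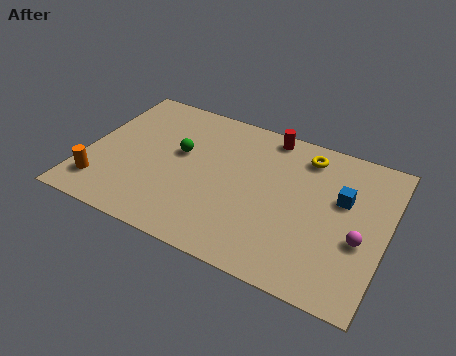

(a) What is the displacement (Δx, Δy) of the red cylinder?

(-0.9, 2.7)

The red cylinder started near (8.9, 5.3) and ended near (8.0, 8.0).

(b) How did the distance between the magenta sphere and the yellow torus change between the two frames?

+1.5

Before: roughly 3.4 units apart; after: 4.9. That's 1.5 units further apart.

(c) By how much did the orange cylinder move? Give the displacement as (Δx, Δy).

(-0.7, 0.5)

From the two frames, the orange cylinder sits at roughly (1.7, 1.3) before and (1.0, 1.8) after.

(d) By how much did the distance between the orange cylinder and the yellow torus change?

-1.9

They were about 12.3 units apart before and 10.4 after — 1.9 units closer together.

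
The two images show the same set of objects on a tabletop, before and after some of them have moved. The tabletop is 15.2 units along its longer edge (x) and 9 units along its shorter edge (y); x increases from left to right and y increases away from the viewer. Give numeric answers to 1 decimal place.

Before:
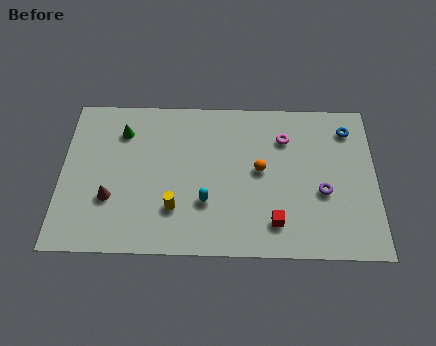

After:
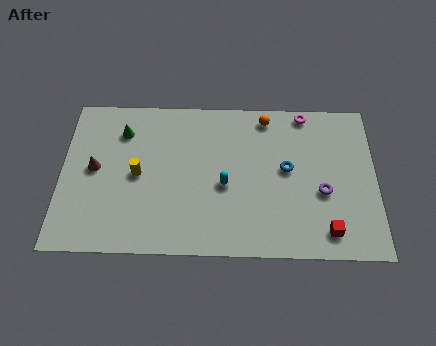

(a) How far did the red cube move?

2.5

From (10.3, 1.8) to (12.8, 1.4), the red cube covered √(2.5² + 0.4²) ≈ 2.5 units.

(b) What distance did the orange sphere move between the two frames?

3.1

The orange sphere was near (9.6, 4.8) before and (9.9, 7.9) after, so it travelled √(0.3² + 3.1²) ≈ 3.1 units.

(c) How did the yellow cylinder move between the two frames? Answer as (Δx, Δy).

(-1.8, 1.9)

The yellow cylinder started near (5.5, 2.5) and ended near (3.7, 4.4).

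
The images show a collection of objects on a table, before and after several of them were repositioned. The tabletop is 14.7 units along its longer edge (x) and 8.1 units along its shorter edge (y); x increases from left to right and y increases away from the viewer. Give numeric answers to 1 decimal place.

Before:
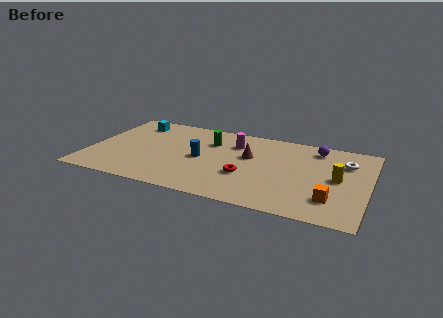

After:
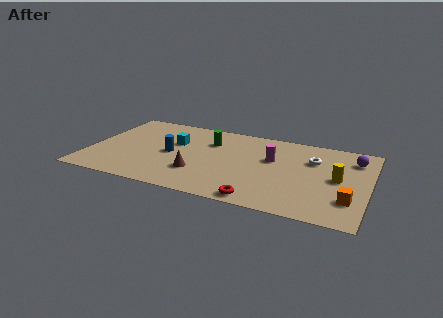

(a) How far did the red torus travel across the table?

2.3

The red torus moved from about (8.4, 2.9) to (9.3, 0.8), a distance of √(0.9² + 2.1²) ≈ 2.3.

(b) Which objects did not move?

the yellow cylinder and the green cylinder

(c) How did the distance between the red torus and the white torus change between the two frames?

-0.4

Before: roughly 5.8 units apart; after: 5.4. That's 0.4 units closer together.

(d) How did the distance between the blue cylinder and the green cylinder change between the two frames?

+0.8

They were about 1.9 units apart before and 2.7 after — 0.8 units further apart.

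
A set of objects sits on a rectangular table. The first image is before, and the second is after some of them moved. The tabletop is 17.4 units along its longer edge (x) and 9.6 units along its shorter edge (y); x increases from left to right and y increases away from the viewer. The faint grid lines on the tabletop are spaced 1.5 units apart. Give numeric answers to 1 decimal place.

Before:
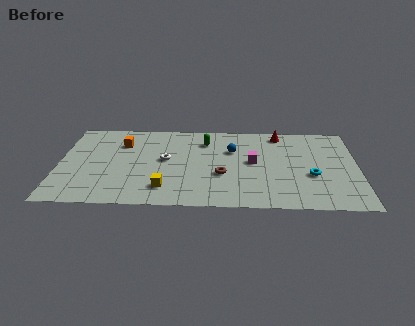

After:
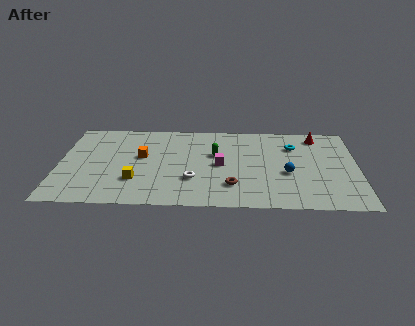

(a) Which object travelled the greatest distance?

the blue sphere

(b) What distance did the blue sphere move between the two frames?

4.1

The blue sphere was near (10.1, 6.4) before and (13.3, 3.9) after, so it travelled √(3.2² + 2.5²) ≈ 4.1 units.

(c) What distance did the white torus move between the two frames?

2.7

The white torus moved from about (6.2, 5.2) to (7.8, 3.0), a distance of √(1.6² + 2.2²) ≈ 2.7.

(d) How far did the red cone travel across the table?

2.2

The red cone moved from about (12.9, 8.4) to (15.1, 8.2), a distance of √(2.2² + 0.2²) ≈ 2.2.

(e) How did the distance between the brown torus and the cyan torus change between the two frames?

+0.6

The distance was about 5.2 in the first image and 5.8 in the second, so they moved 0.6 units further apart.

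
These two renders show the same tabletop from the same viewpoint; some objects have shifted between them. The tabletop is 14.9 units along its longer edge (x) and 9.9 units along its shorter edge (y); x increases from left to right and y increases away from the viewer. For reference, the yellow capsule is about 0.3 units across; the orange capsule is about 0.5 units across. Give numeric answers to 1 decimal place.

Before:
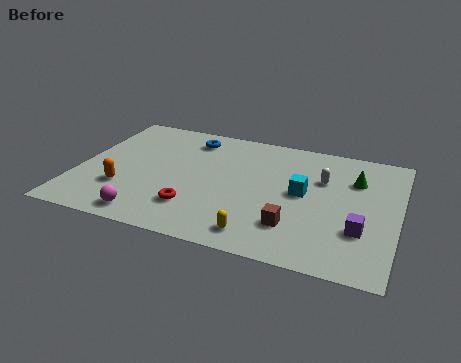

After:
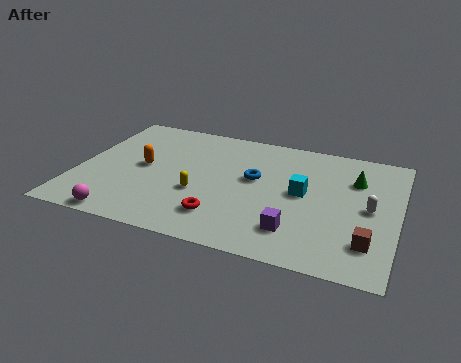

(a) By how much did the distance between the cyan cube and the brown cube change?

+1.6

The distance was about 2.7 in the first image and 4.3 in the second, so they moved 1.6 units further apart.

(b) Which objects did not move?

the green cone and the cyan cube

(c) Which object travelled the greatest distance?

the blue torus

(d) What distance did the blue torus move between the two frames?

4.1

The blue torus moved from about (4.9, 8.2) to (8.2, 5.7), a distance of √(3.3² + 2.5²) ≈ 4.1.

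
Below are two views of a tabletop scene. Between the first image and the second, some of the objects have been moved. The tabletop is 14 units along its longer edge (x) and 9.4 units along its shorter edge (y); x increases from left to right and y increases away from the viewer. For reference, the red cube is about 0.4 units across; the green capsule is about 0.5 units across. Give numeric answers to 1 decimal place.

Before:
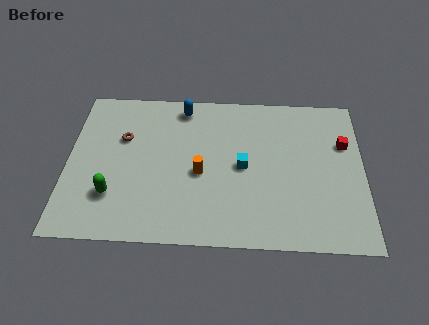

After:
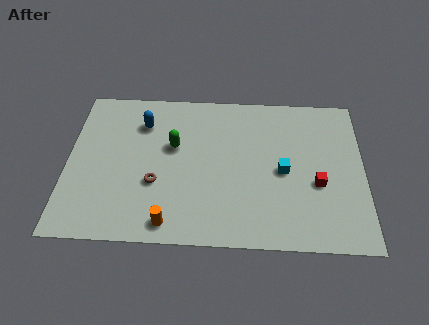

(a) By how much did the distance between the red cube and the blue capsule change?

+1.0

The distance was about 8.0 in the first image and 9.0 in the second, so they moved 1.0 units further apart.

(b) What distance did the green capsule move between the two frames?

4.2

From (2.2, 2.6) to (5.0, 5.7), the green capsule covered √(2.8² + 3.1²) ≈ 4.2 units.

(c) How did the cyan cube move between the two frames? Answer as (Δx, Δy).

(1.9, -0.2)

From the two frames, the cyan cube sits at roughly (8.3, 4.6) before and (10.2, 4.4) after.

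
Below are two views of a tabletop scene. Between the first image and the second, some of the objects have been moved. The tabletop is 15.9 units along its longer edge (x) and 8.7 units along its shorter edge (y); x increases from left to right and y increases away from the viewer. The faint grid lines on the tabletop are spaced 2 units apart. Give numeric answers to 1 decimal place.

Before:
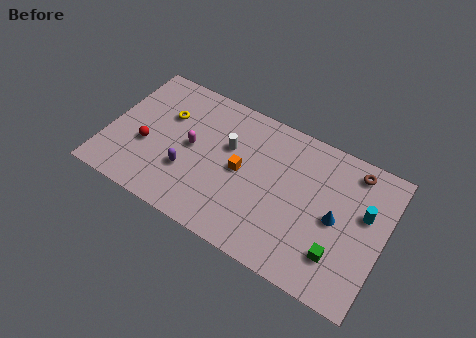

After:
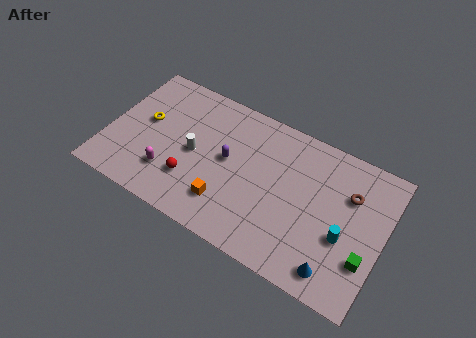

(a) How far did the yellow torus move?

1.4

The yellow torus moved from about (3.1, 5.8) to (2.0, 4.9), a distance of √(1.1² + 0.9²) ≈ 1.4.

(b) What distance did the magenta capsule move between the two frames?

2.4

The magenta capsule moved from about (4.8, 4.5) to (3.8, 2.3), a distance of √(1.0² + 2.2²) ≈ 2.4.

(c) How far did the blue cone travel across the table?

2.9

The blue cone was near (13.2, 4.2) before and (13.6, 1.3) after, so it travelled √(0.4² + 2.9²) ≈ 2.9 units.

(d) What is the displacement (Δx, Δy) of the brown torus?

(0.0, -1.5)

From the two frames, the brown torus sits at roughly (13.8, 7.5) before and (13.8, 6.0) after.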